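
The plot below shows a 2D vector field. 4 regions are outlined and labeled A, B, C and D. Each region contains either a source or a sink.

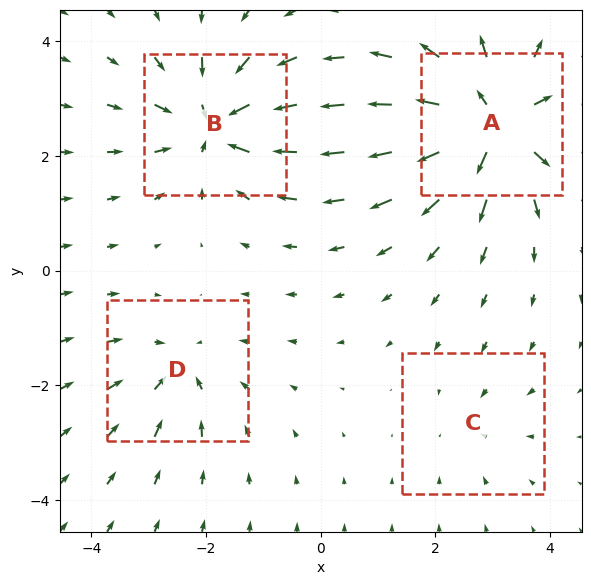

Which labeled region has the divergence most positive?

Divergence at each region's feature centre — A: about +7, B: about -6, C: about -2, D: about -4. Region A is most positive.

A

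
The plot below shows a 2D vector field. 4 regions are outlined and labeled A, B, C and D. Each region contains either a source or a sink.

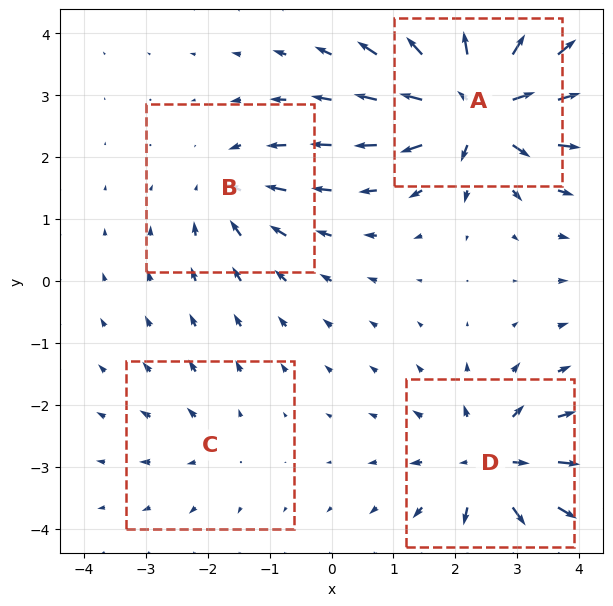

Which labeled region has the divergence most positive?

Divergence at each region's feature centre — A: about +9, B: about -4, C: about +3, D: about +6. Region A is most positive.

A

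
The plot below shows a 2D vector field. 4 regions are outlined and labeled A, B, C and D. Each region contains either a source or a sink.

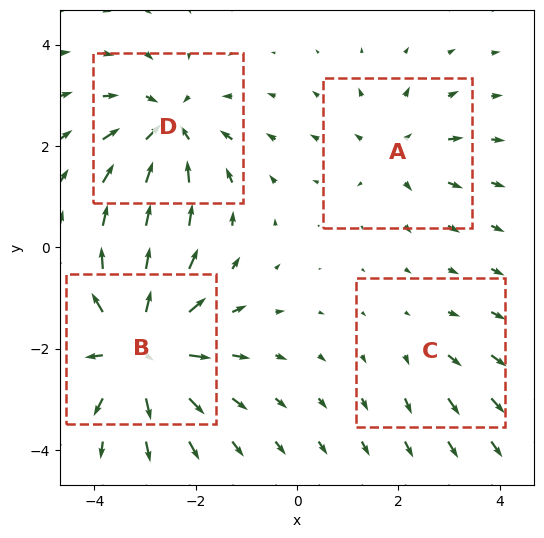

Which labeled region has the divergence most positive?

B

Divergence at each region's feature centre — A: about +4, B: about +8, C: about +2, D: about -6. Region B is most positive.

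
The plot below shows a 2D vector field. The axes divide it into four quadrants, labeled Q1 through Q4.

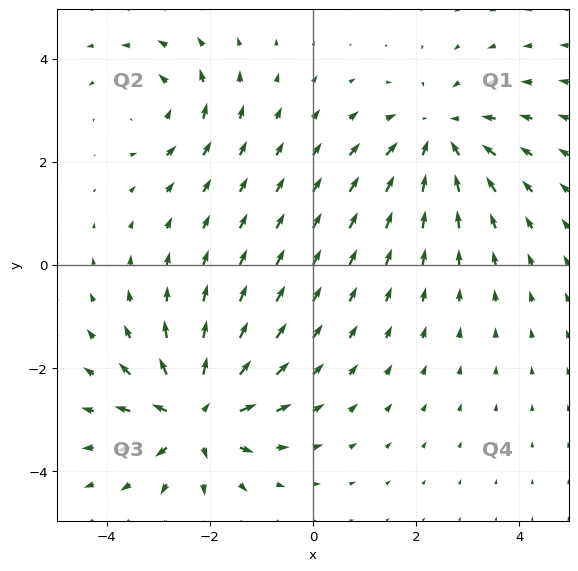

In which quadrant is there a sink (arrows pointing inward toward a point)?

Q1

The sink sits at approximately (2.5, 2.5), which lies in quadrant Q1. The divergence there is about -4, negative as expected for a sink.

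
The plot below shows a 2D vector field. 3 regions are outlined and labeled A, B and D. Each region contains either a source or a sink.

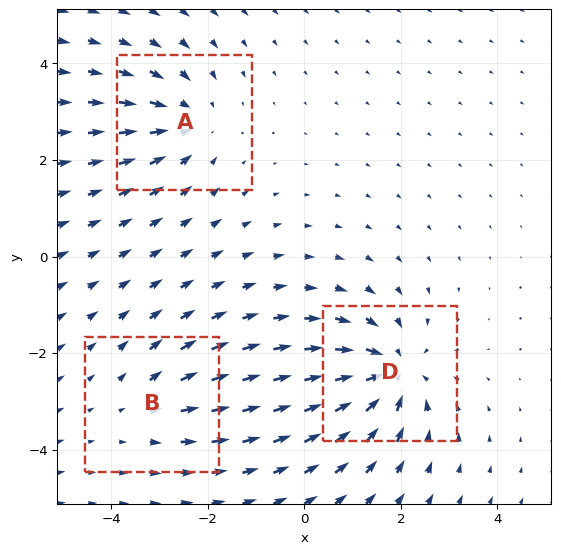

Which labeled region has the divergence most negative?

Divergence at each region's feature centre — A: about -3, B: about +2, D: about -4. Region D is most negative.

D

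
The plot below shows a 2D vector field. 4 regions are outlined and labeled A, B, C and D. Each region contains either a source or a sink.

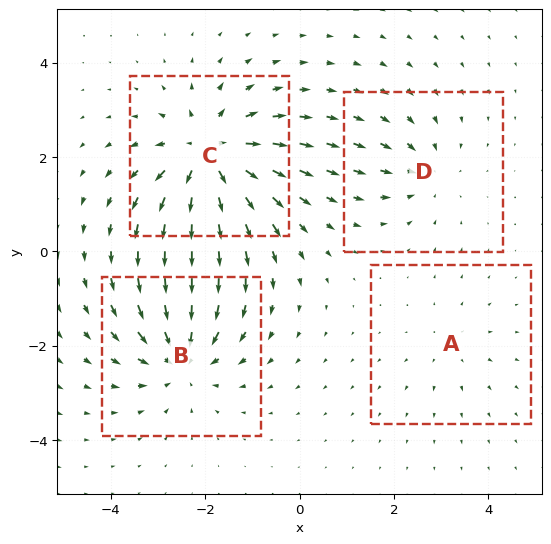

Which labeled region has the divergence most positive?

Divergence at each region's feature centre — A: about +2, B: about -5, C: about +7, D: about -3. Region C is most positive.

C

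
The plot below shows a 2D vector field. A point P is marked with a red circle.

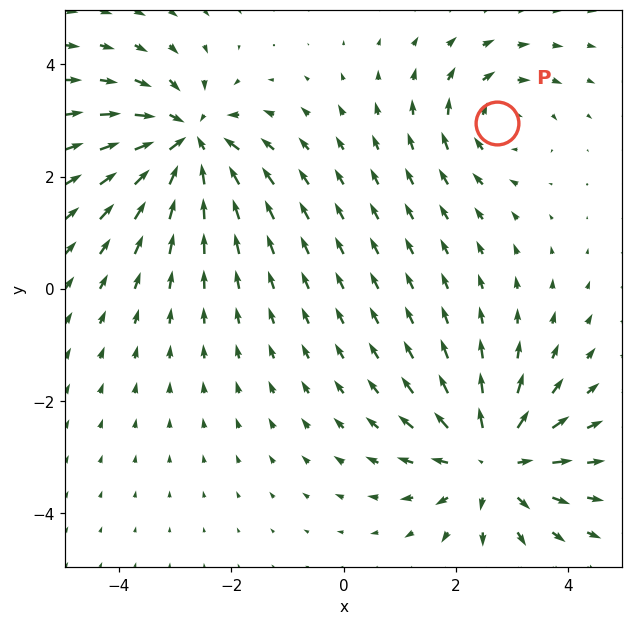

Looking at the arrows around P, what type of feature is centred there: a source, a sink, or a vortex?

vortex

At P (2.7, 3.0) the arrows circulate clockwise. Divergence ≈0, curl about -4 — near-zero divergence with nonzero curl is a vortex.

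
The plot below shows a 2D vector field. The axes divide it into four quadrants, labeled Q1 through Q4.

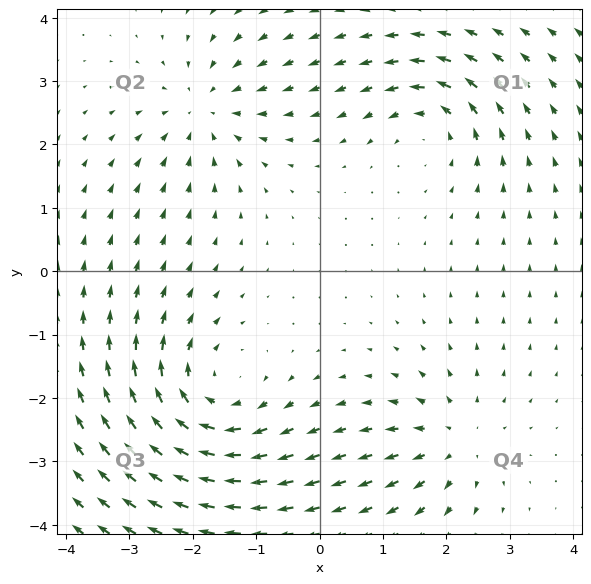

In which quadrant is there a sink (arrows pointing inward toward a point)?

Q2

The sink sits at approximately (-1.8, 2.5), which lies in quadrant Q2. The divergence there is about -3, negative as expected for a sink.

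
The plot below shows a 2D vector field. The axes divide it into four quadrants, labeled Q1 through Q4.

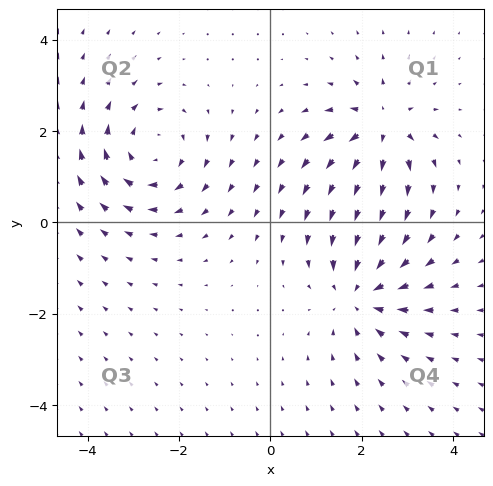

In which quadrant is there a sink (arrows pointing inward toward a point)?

The sink sits at approximately (2.0, -1.6), which lies in quadrant Q4. The divergence there is about -5, negative as expected for a sink.

Q4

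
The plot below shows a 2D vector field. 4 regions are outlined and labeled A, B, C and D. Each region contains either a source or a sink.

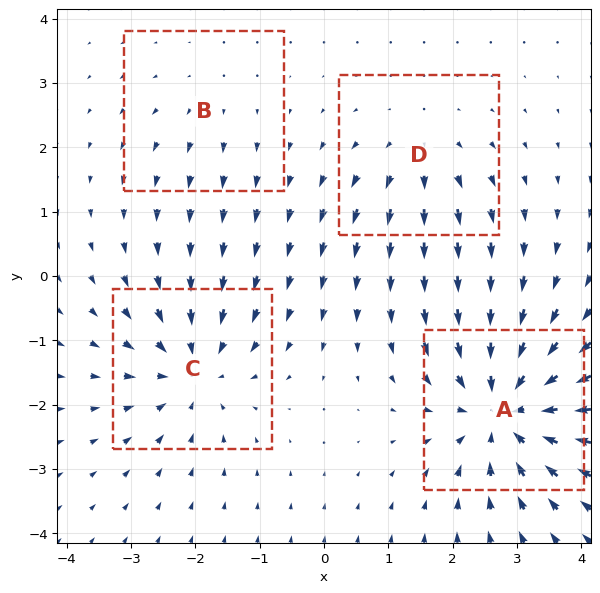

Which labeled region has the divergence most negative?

Divergence at each region's feature centre — A: about -7, B: about +2, C: about -5, D: about +3. Region A is most negative.

A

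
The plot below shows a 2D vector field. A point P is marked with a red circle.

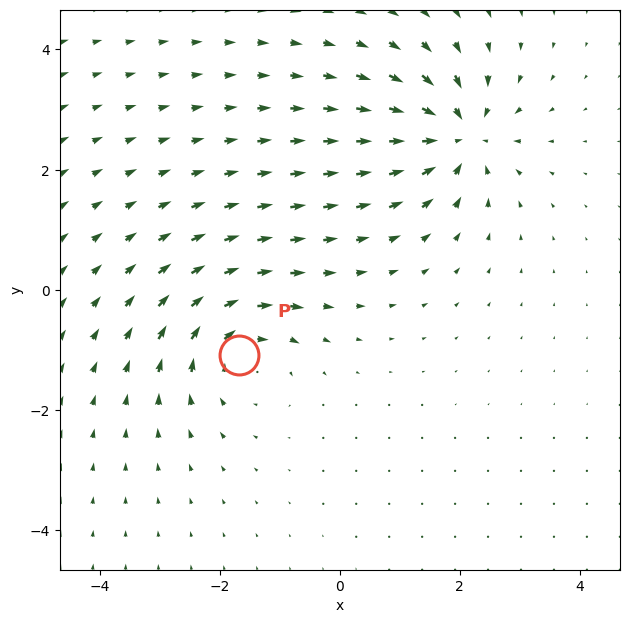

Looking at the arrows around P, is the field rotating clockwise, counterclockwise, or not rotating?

Near P at (-1.7, -1.1) the arrows circulate clockwise. The curl (z-component) there is about -4; negative curl means clockwise rotation.

clockwise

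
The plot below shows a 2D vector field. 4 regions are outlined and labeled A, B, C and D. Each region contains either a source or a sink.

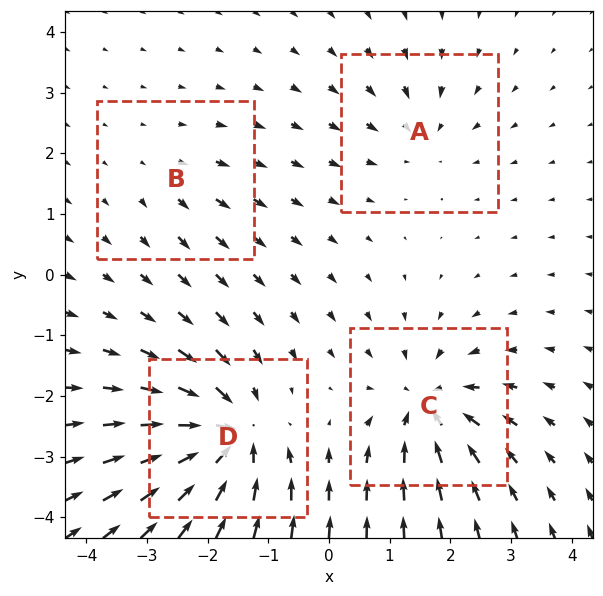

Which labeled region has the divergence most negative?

Divergence at each region's feature centre — A: about -4, B: about +2, C: about -6, D: about -8. Region D is most negative.

D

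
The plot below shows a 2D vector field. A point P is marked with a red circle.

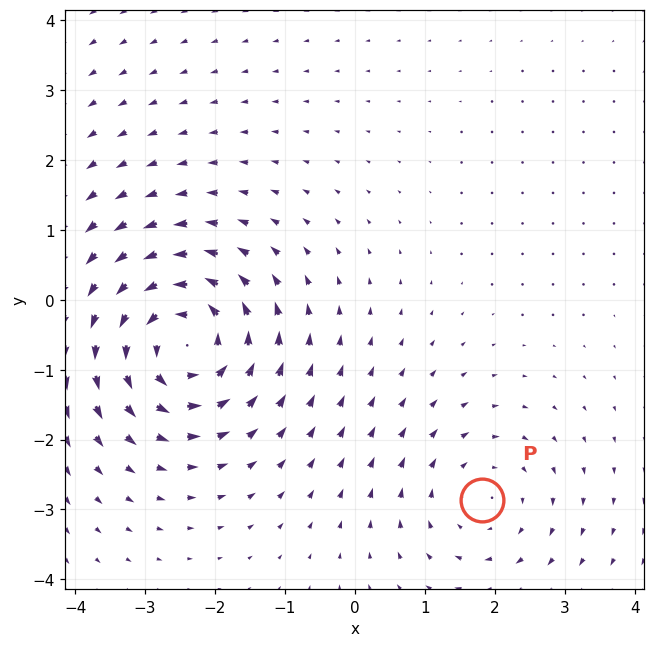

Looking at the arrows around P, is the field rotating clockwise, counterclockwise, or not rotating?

clockwise

Near P at (1.8, -2.9) the arrows circulate clockwise. The curl (z-component) there is about -2; negative curl means clockwise rotation.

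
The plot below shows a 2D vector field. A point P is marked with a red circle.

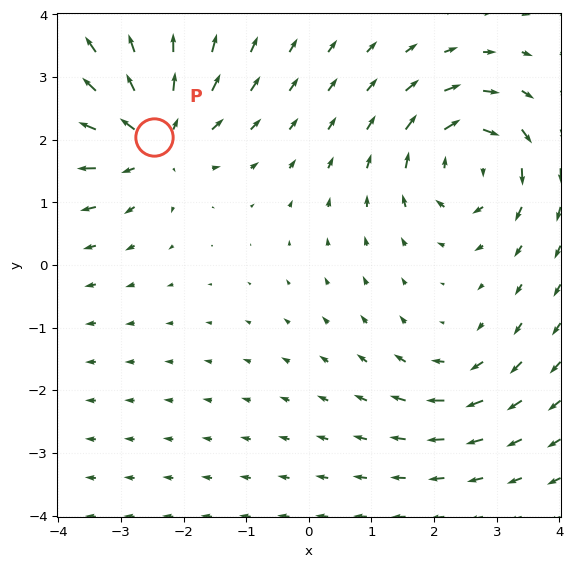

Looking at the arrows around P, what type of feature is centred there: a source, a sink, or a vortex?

source

At P (-2.5, 2.1) the arrows spread outward. Divergence about +6, curl ≈0 — positive divergence with near-zero curl is a source.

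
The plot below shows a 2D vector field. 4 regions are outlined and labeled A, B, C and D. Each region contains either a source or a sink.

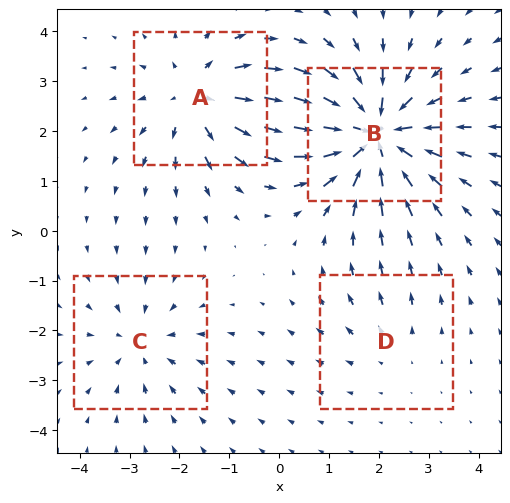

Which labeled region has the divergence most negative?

Divergence at each region's feature centre — A: about +5, B: about -7, C: about -3, D: about +2. Region B is most negative.

B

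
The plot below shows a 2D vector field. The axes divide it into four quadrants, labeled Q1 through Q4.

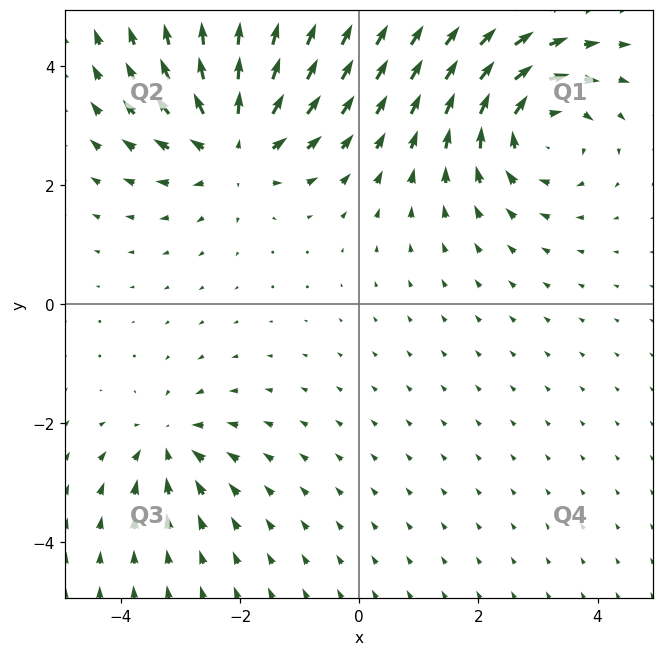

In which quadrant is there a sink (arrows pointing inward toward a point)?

The sink sits at approximately (-3.2, -2.4), which lies in quadrant Q3. The divergence there is about -4, negative as expected for a sink.

Q3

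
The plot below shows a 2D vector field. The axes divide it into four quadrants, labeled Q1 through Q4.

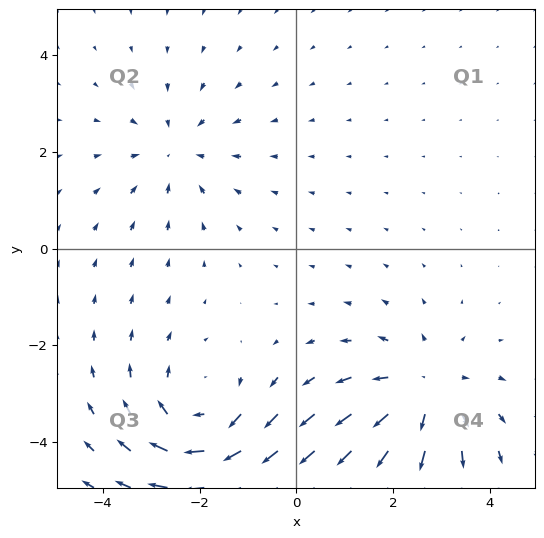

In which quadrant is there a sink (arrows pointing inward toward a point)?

Q2

The sink sits at approximately (-2.5, 2.0), which lies in quadrant Q2. The divergence there is about -3, negative as expected for a sink.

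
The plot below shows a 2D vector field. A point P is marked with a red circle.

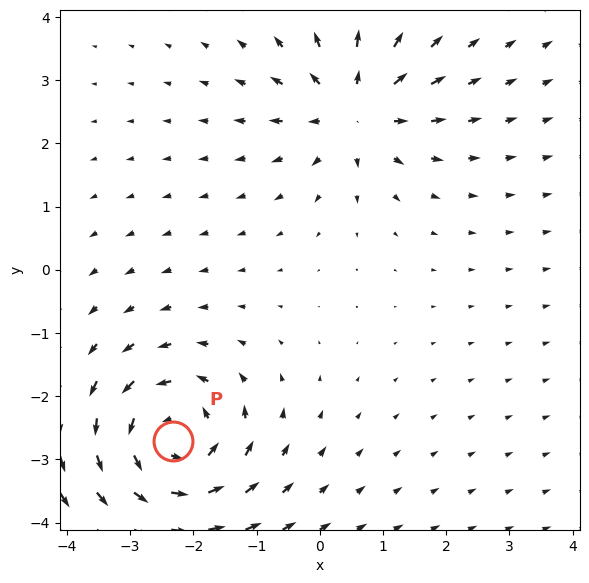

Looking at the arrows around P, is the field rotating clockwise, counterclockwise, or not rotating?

counterclockwise

Near P at (-2.3, -2.7) the arrows circulate counterclockwise. The curl (z-component) there is about +5; positive curl means counterclockwise rotation.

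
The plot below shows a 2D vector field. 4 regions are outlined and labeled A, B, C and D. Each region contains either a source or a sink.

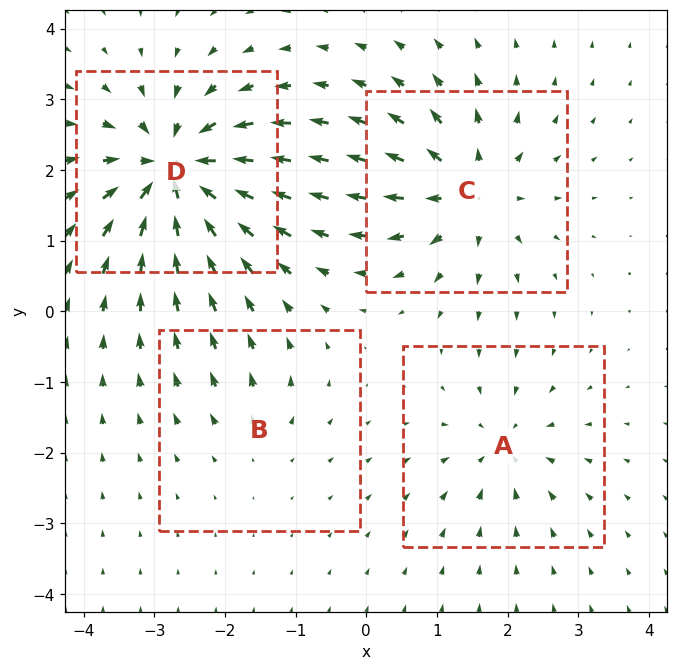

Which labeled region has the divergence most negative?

Divergence at each region's feature centre — A: about -4, B: about +2, C: about +6, D: about -9. Region D is most negative.

D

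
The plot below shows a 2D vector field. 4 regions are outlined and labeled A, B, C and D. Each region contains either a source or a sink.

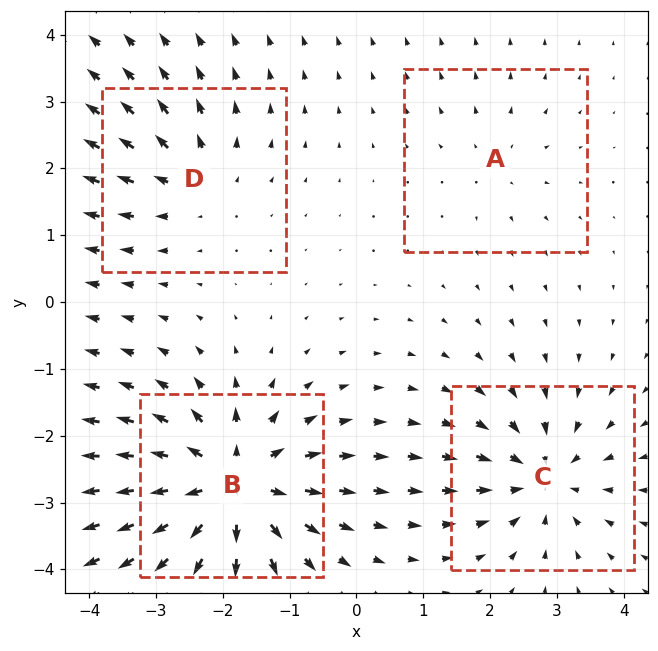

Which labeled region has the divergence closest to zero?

A

Divergence at each region's feature centre — A: about +2, B: about +8, C: about -5, D: about +4. Region A is closest to zero.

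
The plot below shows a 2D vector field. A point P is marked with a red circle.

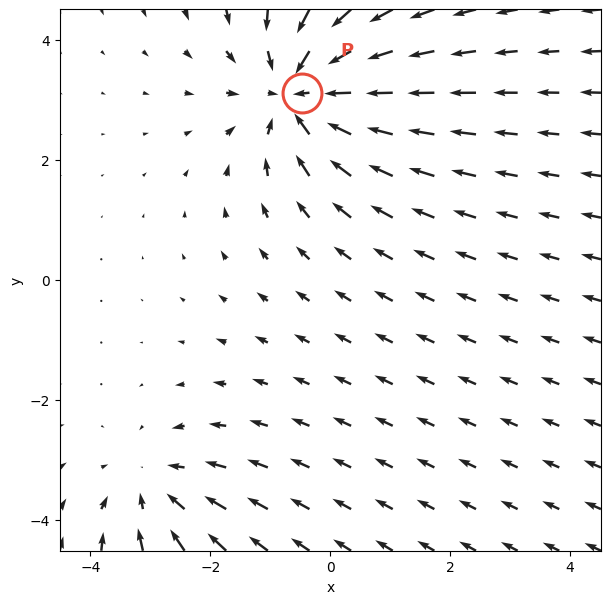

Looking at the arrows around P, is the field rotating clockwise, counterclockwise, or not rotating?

Near P at (-0.5, 3.1) the arrows show no circulation. The curl there is ≈0.

not rotating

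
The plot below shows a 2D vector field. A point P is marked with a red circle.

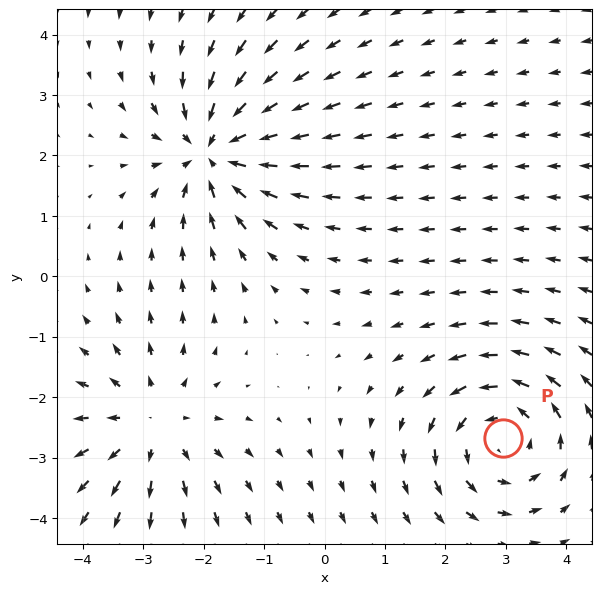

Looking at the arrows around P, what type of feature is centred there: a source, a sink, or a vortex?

vortex

At P (3.0, -2.7) the arrows circulate counterclockwise. Divergence ≈0, curl about +4 — near-zero divergence with nonzero curl is a vortex.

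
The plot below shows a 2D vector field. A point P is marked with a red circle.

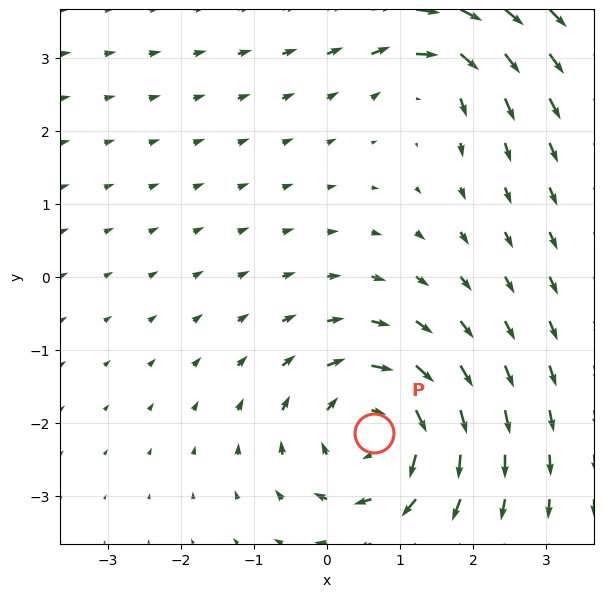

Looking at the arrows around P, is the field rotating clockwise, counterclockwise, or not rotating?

Near P at (0.6, -2.1) the arrows circulate clockwise. The curl (z-component) there is about -5; negative curl means clockwise rotation.

clockwise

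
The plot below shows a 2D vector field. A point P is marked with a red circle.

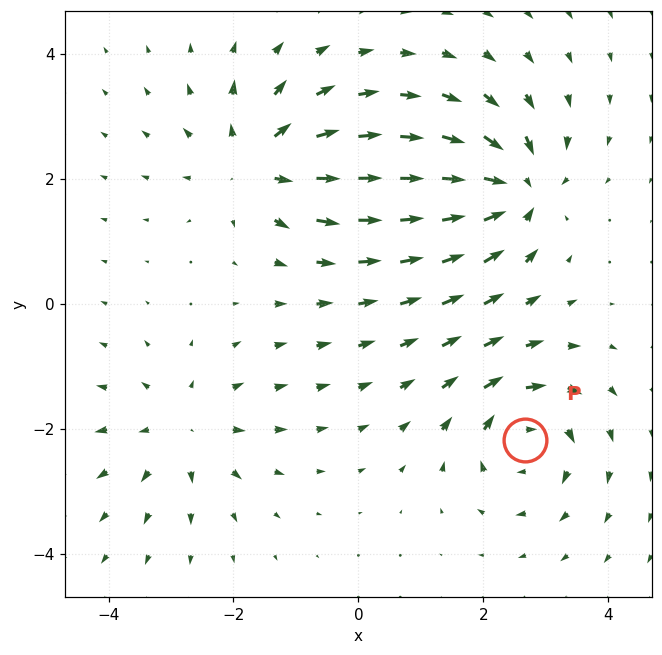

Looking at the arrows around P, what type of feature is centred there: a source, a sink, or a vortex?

At P (2.7, -2.2) the arrows circulate clockwise. Divergence ≈0, curl about -6 — near-zero divergence with nonzero curl is a vortex.

vortex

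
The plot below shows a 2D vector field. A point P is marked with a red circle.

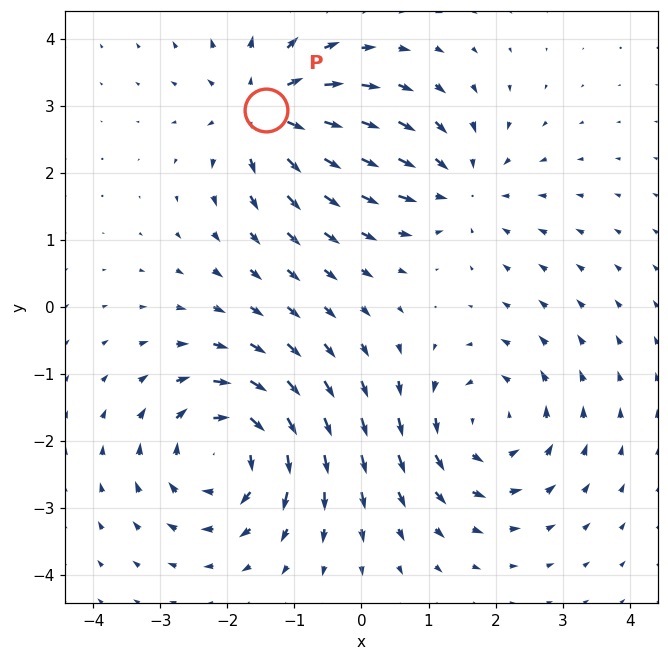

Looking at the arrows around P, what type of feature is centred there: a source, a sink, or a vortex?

source

At P (-1.4, 2.9) the arrows spread outward. Divergence about +5, curl ≈0 — positive divergence with near-zero curl is a source.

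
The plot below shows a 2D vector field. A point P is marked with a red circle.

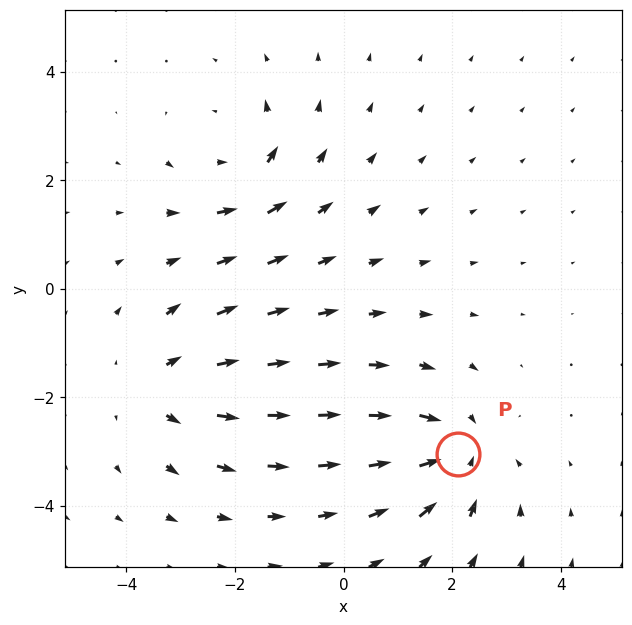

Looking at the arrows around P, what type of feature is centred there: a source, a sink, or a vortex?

At P (2.1, -3.0) the arrows converge inward. Divergence about -5, curl ≈0 — negative divergence with near-zero curl is a sink.

sink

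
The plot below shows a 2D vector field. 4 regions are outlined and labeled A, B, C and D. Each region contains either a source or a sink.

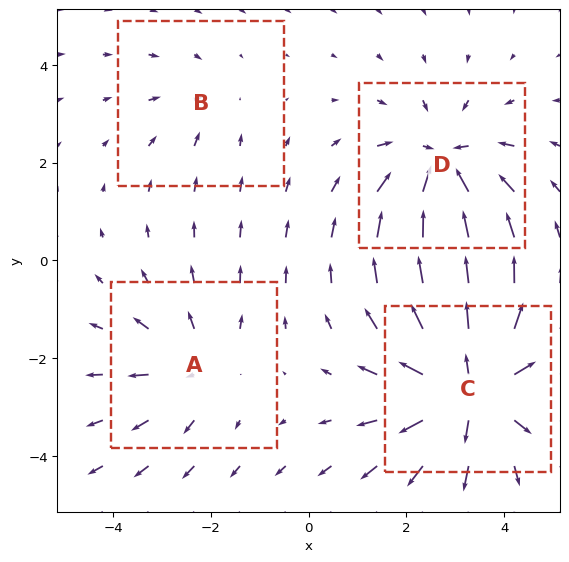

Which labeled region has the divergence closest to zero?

B

Divergence at each region's feature centre — A: about +3, B: about -2, C: about +6, D: about -5. Region B is closest to zero.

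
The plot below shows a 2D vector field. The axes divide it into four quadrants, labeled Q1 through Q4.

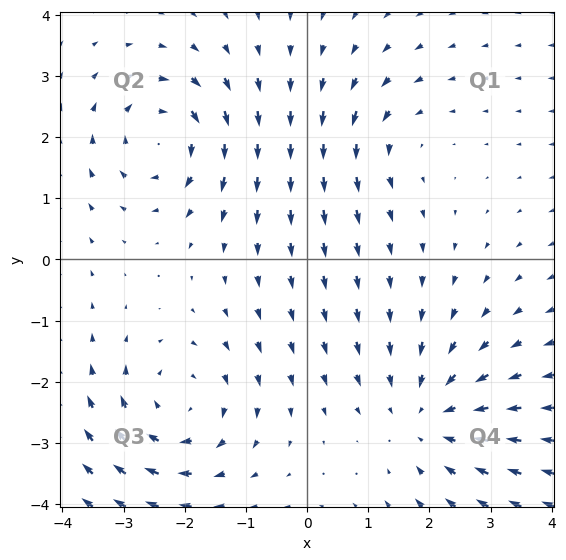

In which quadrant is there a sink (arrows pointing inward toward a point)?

The sink sits at approximately (2.0, -2.6), which lies in quadrant Q4. The divergence there is about -4, negative as expected for a sink.

Q4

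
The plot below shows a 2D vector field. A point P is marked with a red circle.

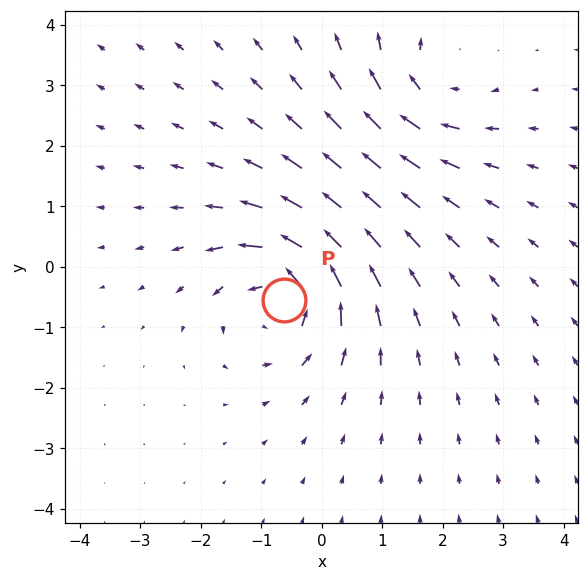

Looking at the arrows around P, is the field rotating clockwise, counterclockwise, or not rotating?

counterclockwise

Near P at (-0.6, -0.6) the arrows circulate counterclockwise. The curl (z-component) there is about +5; positive curl means counterclockwise rotation.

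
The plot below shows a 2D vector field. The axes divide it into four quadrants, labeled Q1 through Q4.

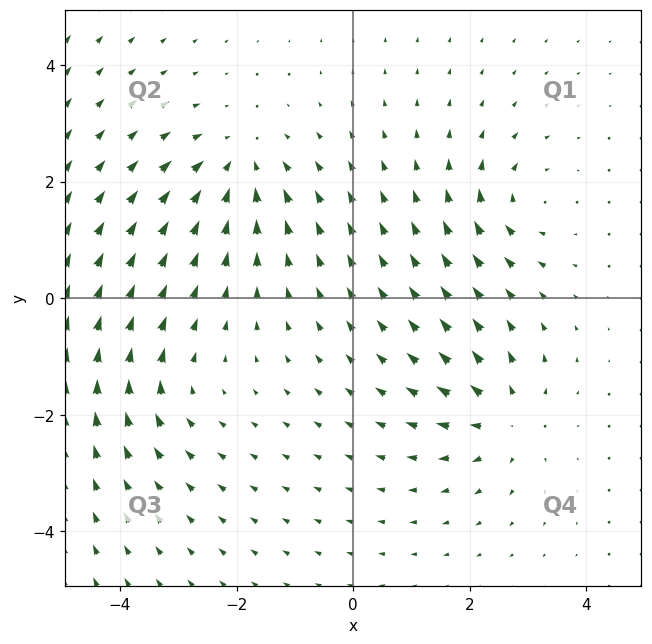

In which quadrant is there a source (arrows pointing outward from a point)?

Q4

The source sits at approximately (2.6, -2.1), which lies in quadrant Q4. The divergence there is about +6, positive as expected for a source.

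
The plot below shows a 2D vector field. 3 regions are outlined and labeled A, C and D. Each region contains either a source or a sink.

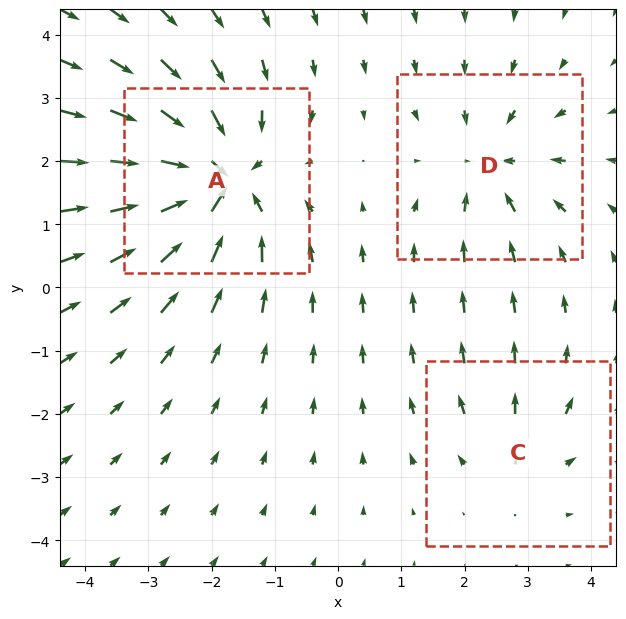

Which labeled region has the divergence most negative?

Divergence at each region's feature centre — A: about -6, C: about +2, D: about -3. Region A is most negative.

A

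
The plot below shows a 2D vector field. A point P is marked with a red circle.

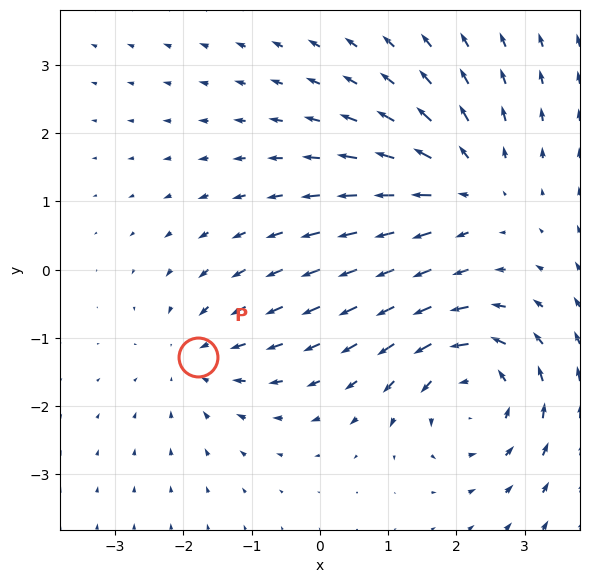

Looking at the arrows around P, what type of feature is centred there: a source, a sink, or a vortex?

At P (-1.8, -1.3) the arrows converge inward. Divergence about -3, curl ≈0 — negative divergence with near-zero curl is a sink.

sink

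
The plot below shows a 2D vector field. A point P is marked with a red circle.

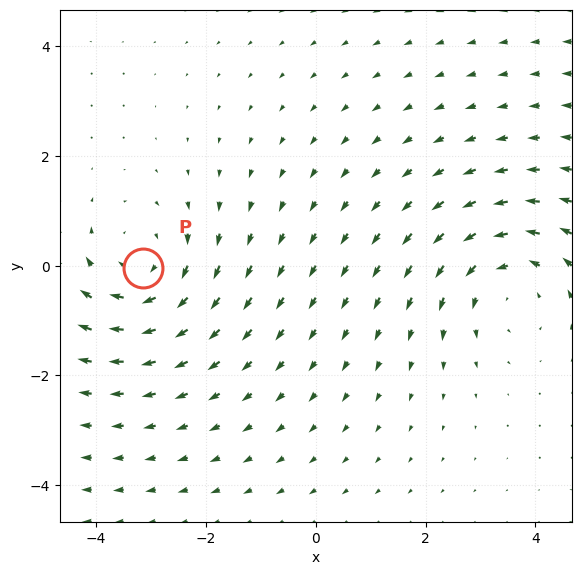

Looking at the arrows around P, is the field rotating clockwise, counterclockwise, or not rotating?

Near P at (-3.2, -0.0) the arrows circulate clockwise. The curl (z-component) there is about -4; negative curl means clockwise rotation.

clockwise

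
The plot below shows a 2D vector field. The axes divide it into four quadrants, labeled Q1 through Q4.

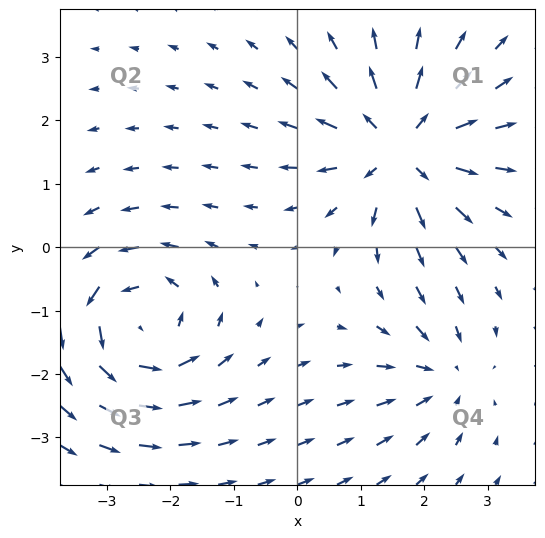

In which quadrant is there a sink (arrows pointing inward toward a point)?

Q4

The sink sits at approximately (2.3, -2.0), which lies in quadrant Q4. The divergence there is about -3, negative as expected for a sink.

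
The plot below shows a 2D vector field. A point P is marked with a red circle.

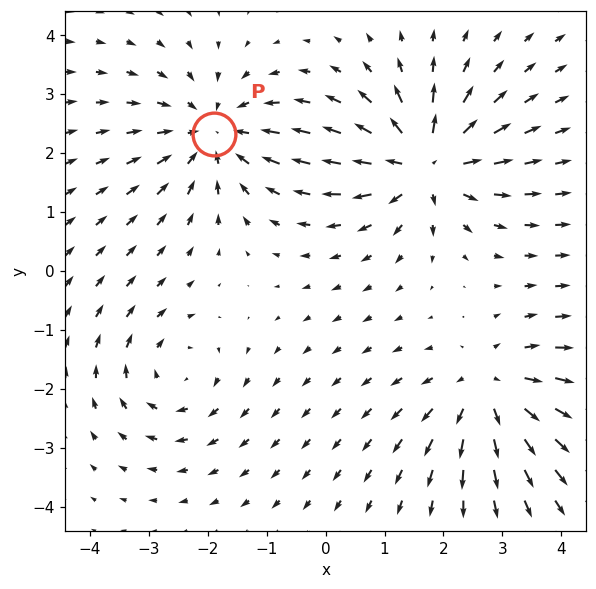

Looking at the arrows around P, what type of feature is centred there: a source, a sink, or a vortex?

At P (-1.9, 2.3) the arrows converge inward. Divergence about -4, curl ≈0 — negative divergence with near-zero curl is a sink.

sink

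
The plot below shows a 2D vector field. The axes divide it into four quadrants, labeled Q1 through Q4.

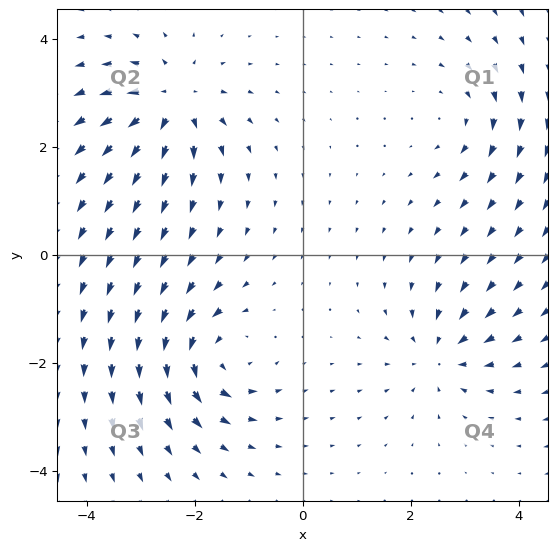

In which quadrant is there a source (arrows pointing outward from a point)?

The source sits at approximately (-2.4, 2.8), which lies in quadrant Q2. The divergence there is about +5, positive as expected for a source.

Q2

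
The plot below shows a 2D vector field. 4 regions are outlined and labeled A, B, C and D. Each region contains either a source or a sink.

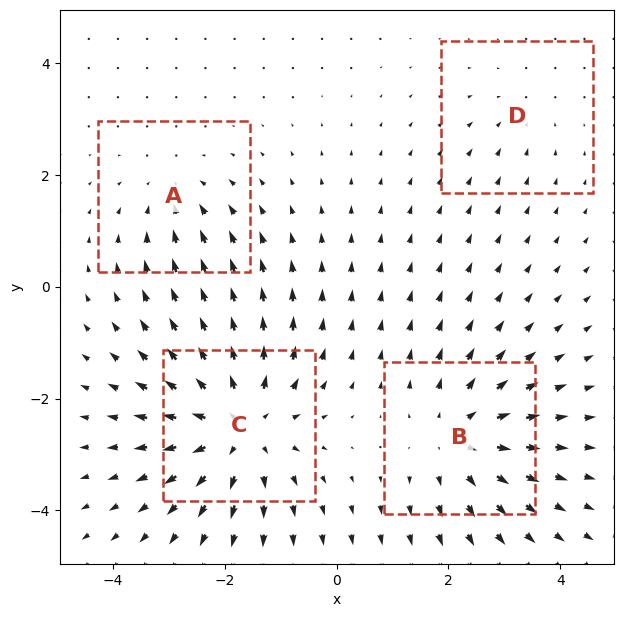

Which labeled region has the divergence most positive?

C

Divergence at each region's feature centre — A: about -3, B: about +4, C: about +6, D: about -2. Region C is most positive.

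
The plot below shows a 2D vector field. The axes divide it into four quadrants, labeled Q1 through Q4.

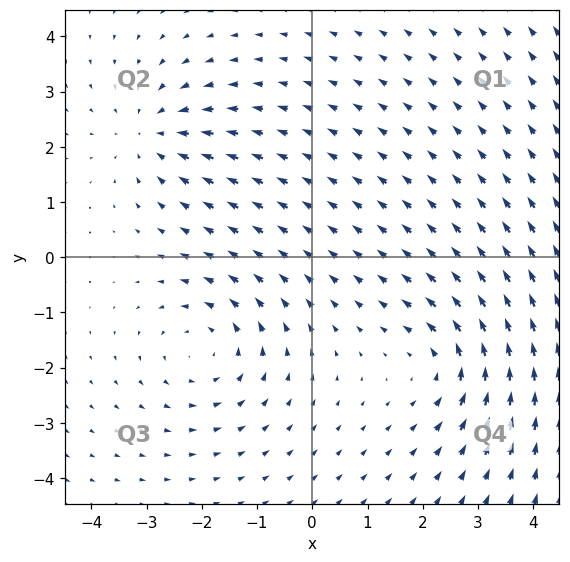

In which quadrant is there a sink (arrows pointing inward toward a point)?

Q2

The sink sits at approximately (-2.9, 2.3), which lies in quadrant Q2. The divergence there is about -3, negative as expected for a sink.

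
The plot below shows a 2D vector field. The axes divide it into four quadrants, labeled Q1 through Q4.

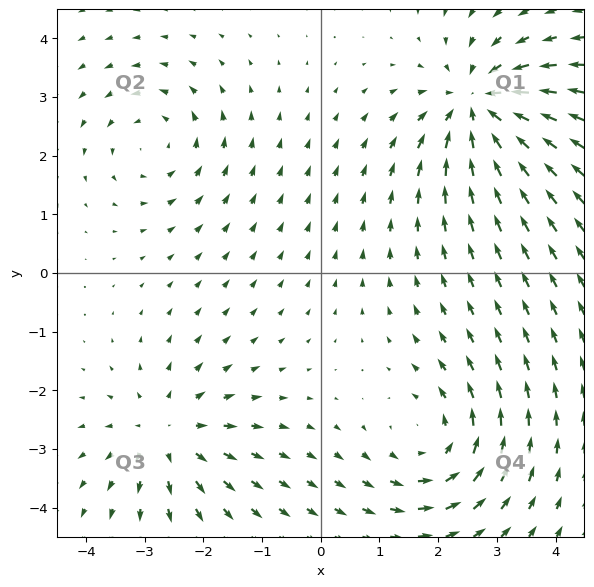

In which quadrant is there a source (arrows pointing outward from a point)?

Q3

The source sits at approximately (-2.6, -2.8), which lies in quadrant Q3. The divergence there is about +4, positive as expected for a source.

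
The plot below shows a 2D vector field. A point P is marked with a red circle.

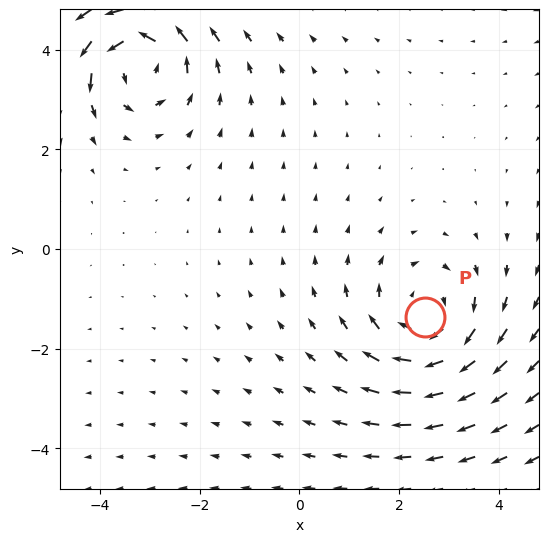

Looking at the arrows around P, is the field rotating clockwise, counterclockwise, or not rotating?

Near P at (2.5, -1.4) the arrows circulate clockwise. The curl (z-component) there is about -3; negative curl means clockwise rotation.

clockwise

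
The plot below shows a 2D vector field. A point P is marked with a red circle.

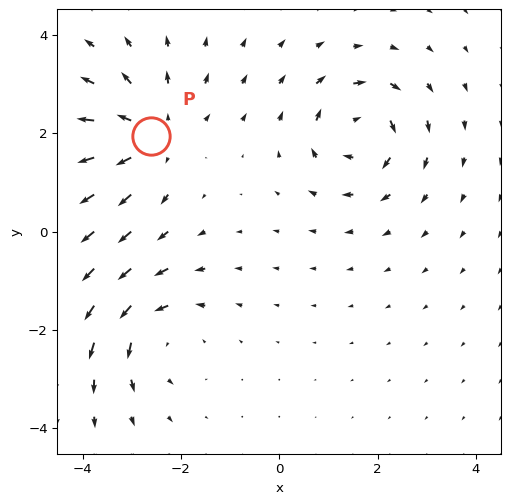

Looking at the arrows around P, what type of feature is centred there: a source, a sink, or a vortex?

source

At P (-2.6, 2.0) the arrows spread outward. Divergence about +4, curl ≈0 — positive divergence with near-zero curl is a source.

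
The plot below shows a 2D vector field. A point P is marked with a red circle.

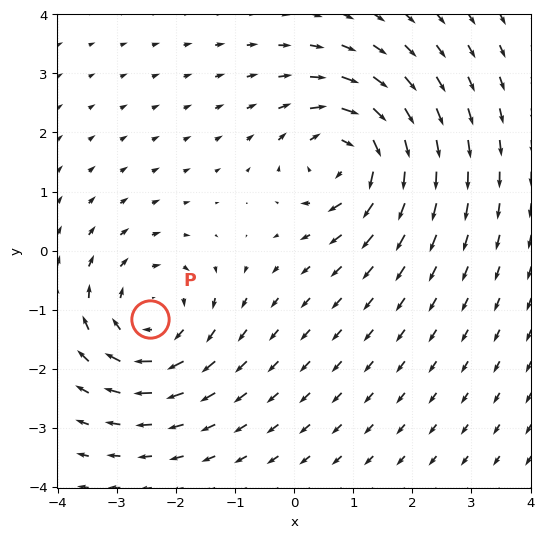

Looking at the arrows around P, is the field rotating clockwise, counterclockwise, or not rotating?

clockwise

Near P at (-2.4, -1.1) the arrows circulate clockwise. The curl (z-component) there is about -4; negative curl means clockwise rotation.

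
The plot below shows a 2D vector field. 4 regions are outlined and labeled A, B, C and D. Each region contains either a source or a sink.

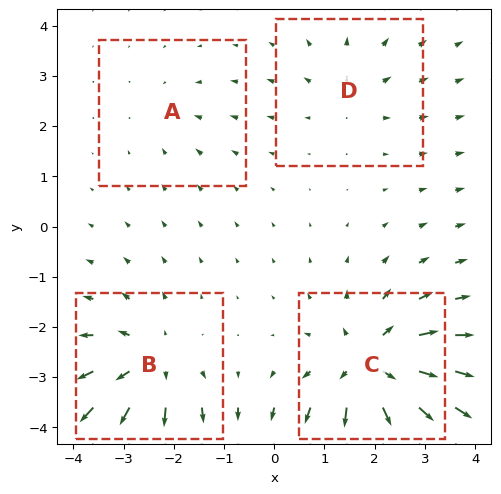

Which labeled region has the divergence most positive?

C

Divergence at each region's feature centre — A: about -2, B: about +5, C: about +7, D: about +3. Region C is most positive.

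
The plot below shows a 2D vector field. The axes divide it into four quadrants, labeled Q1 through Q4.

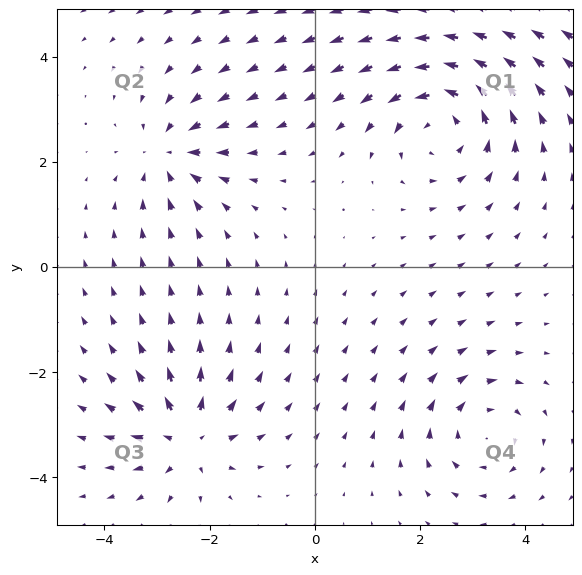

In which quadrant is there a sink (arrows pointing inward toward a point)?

The sink sits at approximately (-2.8, 2.1), which lies in quadrant Q2. The divergence there is about -4, negative as expected for a sink.

Q2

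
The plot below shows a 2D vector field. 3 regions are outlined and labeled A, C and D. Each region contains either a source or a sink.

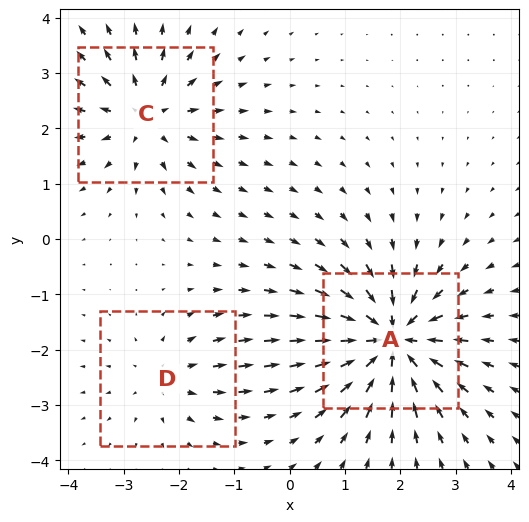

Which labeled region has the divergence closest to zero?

Divergence at each region's feature centre — A: about -6, C: about +4, D: about +2. Region D is closest to zero.

D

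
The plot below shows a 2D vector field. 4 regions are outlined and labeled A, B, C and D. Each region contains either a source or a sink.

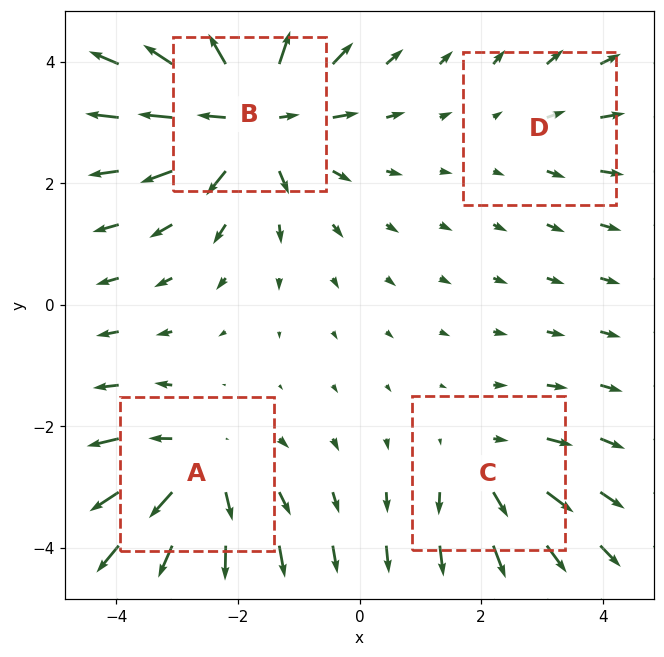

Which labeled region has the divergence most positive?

B

Divergence at each region's feature centre — A: about +4, B: about +6, C: about +3, D: about +2. Region B is most positive.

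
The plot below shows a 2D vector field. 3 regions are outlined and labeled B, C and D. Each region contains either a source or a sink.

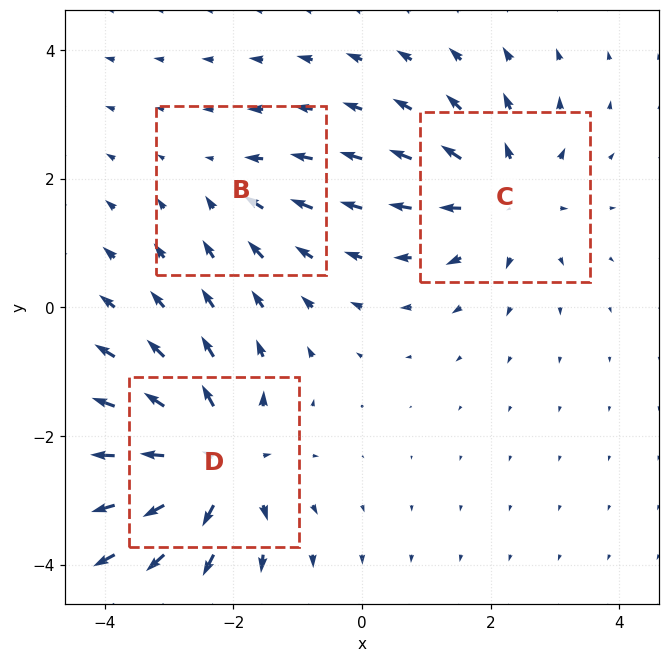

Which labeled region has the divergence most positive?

Divergence at each region's feature centre — B: about -2, C: about +3, D: about +5. Region D is most positive.

D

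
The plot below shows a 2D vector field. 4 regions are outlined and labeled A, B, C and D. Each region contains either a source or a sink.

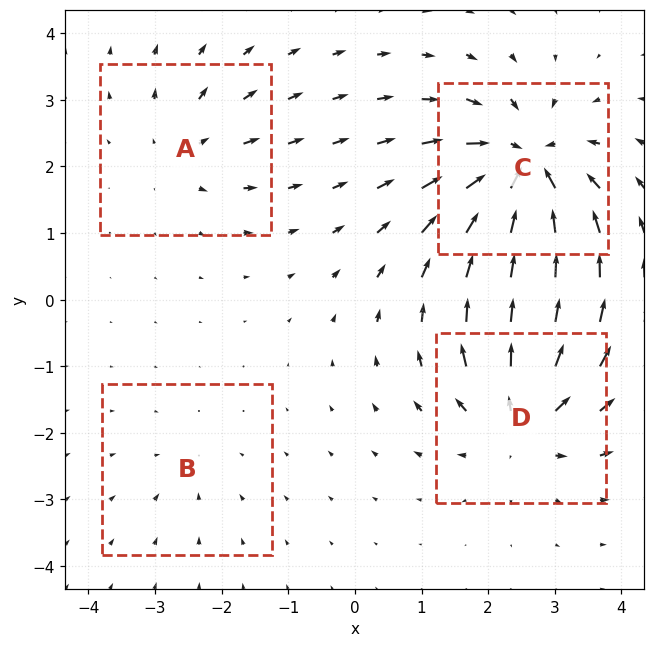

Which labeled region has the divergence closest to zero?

Divergence at each region's feature centre — A: about +4, B: about -2, C: about -8, D: about +6. Region B is closest to zero.

B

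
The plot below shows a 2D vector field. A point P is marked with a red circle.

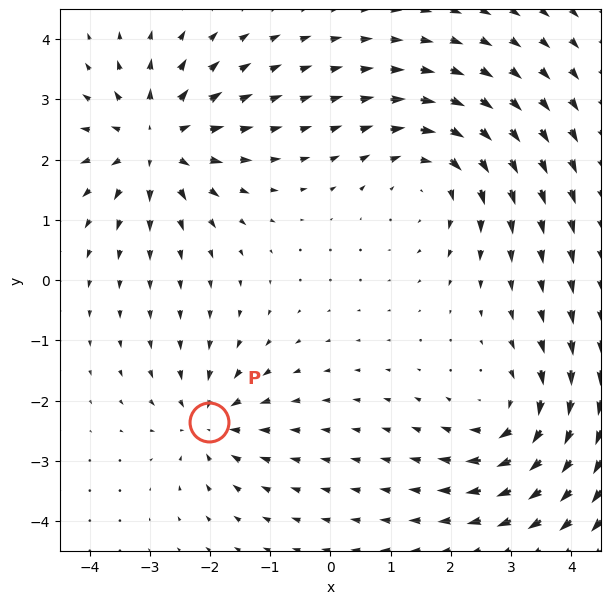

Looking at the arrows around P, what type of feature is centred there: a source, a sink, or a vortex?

sink

At P (-2.0, -2.4) the arrows converge inward. Divergence about -4, curl ≈0 — negative divergence with near-zero curl is a sink.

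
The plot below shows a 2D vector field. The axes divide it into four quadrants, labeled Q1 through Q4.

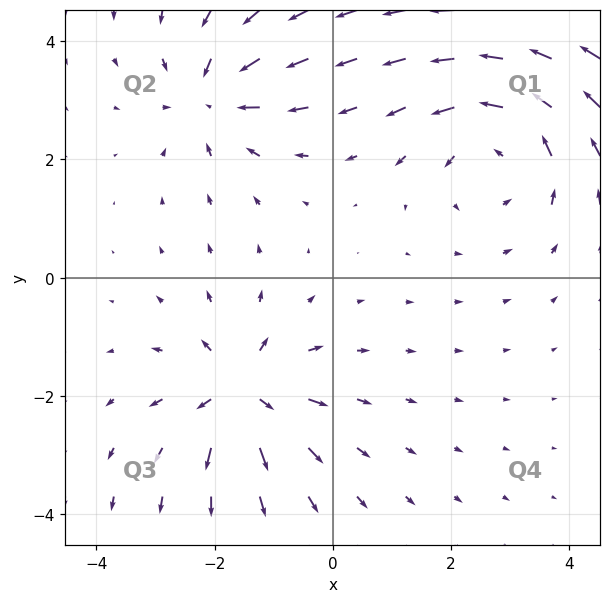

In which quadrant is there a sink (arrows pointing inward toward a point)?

Q2

The sink sits at approximately (-2.0, 3.1), which lies in quadrant Q2. The divergence there is about -3, negative as expected for a sink.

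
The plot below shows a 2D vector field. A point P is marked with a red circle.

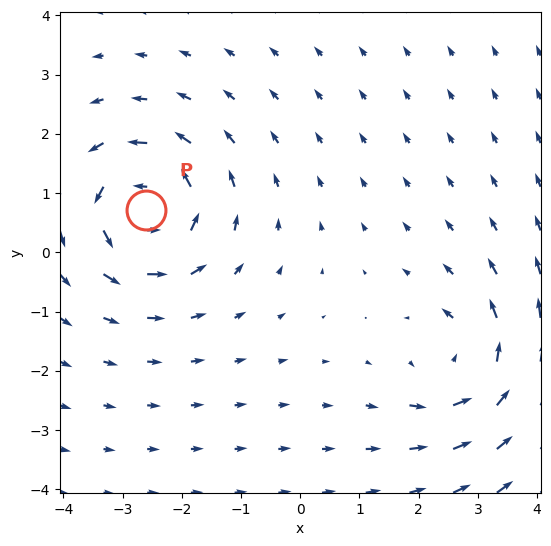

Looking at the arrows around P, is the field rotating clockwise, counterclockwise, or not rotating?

Near P at (-2.6, 0.7) the arrows circulate counterclockwise. The curl (z-component) there is about +5; positive curl means counterclockwise rotation.

counterclockwise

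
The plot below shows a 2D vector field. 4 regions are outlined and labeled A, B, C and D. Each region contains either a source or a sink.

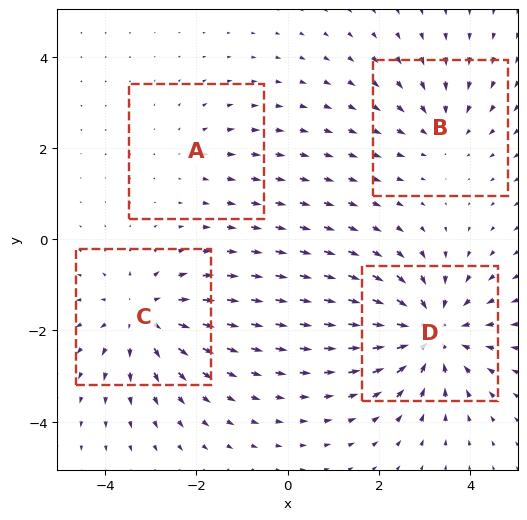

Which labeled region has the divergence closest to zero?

Divergence at each region's feature centre — A: about +2, B: about -3, C: about +4, D: about -6. Region A is closest to zero.

A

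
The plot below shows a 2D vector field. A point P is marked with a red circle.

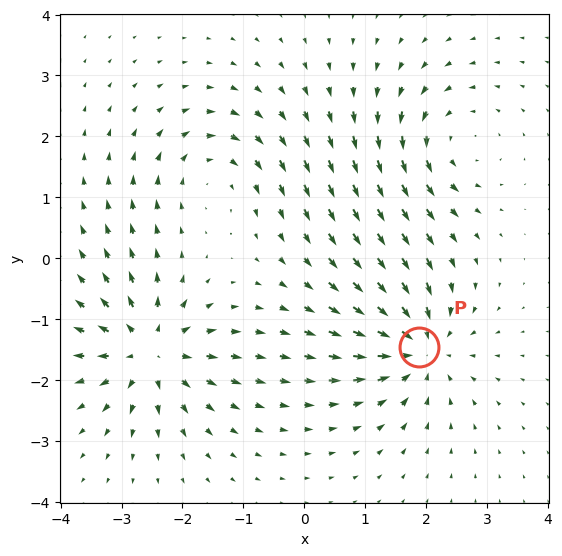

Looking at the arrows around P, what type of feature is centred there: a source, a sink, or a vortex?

sink

At P (1.9, -1.5) the arrows converge inward. Divergence about -7, curl ≈0 — negative divergence with near-zero curl is a sink.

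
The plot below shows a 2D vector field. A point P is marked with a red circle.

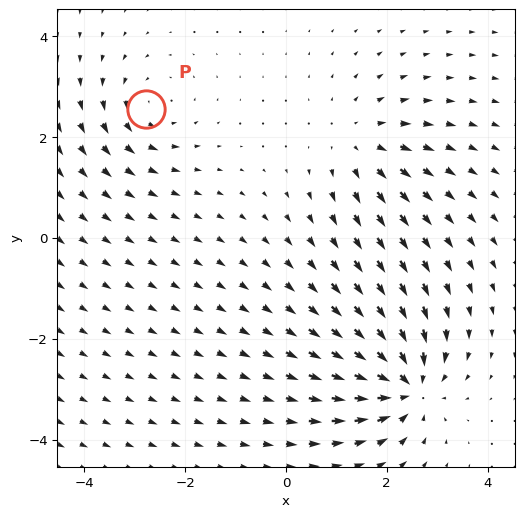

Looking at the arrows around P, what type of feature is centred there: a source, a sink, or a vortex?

At P (-2.8, 2.5) the arrows circulate counterclockwise. Divergence ≈0, curl about +3 — near-zero divergence with nonzero curl is a vortex.

vortex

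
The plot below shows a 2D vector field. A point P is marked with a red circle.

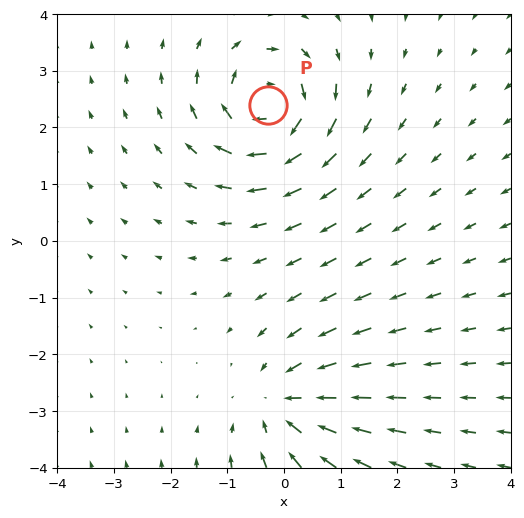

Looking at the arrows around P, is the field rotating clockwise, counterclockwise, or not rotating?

Near P at (-0.3, 2.4) the arrows circulate clockwise. The curl (z-component) there is about -7; negative curl means clockwise rotation.

clockwise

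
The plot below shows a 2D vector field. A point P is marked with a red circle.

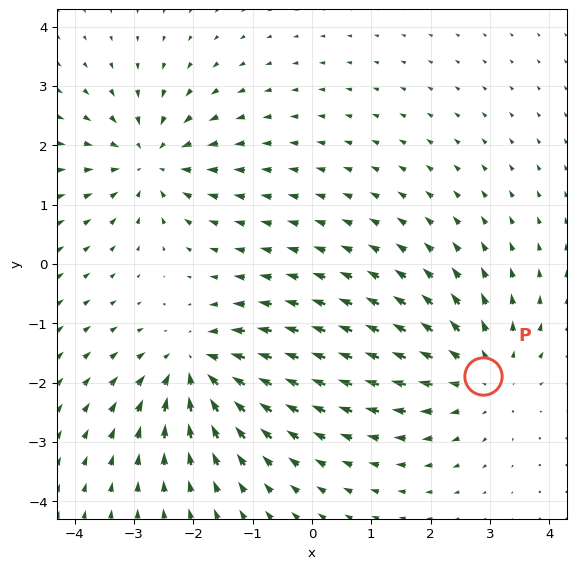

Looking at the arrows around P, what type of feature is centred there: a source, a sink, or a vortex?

At P (2.9, -1.9) the arrows spread outward. Divergence about +3, curl ≈0 — positive divergence with near-zero curl is a source.

source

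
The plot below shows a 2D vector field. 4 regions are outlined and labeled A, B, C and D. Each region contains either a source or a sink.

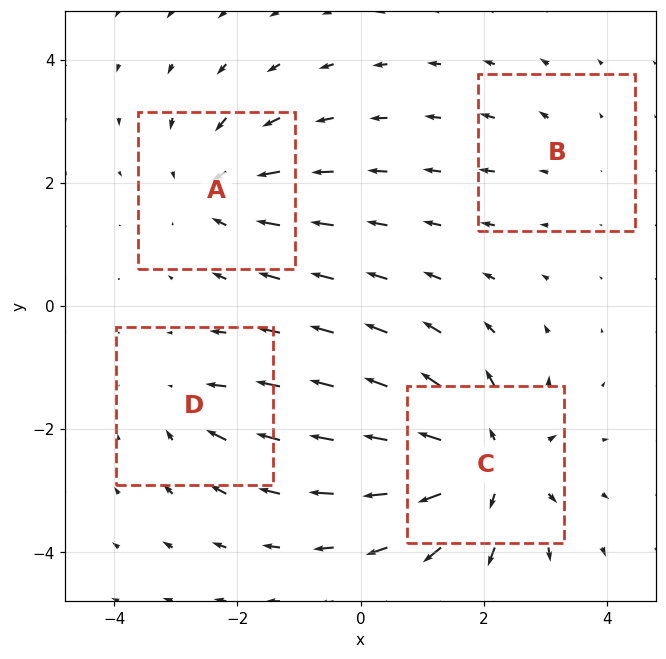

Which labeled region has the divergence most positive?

C

Divergence at each region's feature centre — A: about -4, B: about +2, C: about +7, D: about -3. Region C is most positive.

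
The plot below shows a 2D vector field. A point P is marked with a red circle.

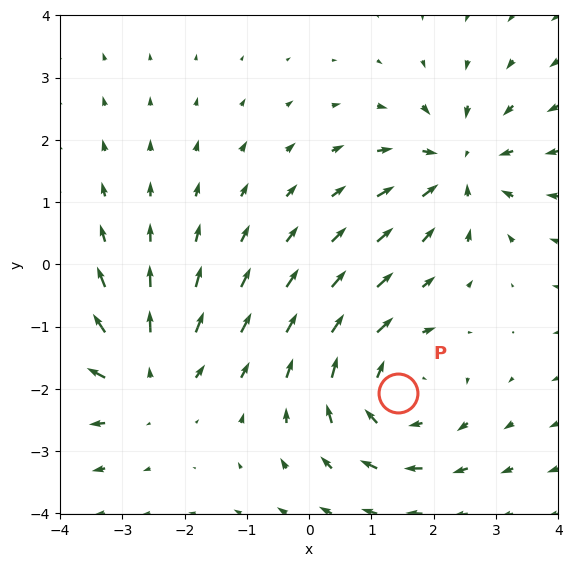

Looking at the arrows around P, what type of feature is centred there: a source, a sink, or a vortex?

vortex

At P (1.4, -2.1) the arrows circulate clockwise. Divergence ≈0, curl about -4 — near-zero divergence with nonzero curl is a vortex.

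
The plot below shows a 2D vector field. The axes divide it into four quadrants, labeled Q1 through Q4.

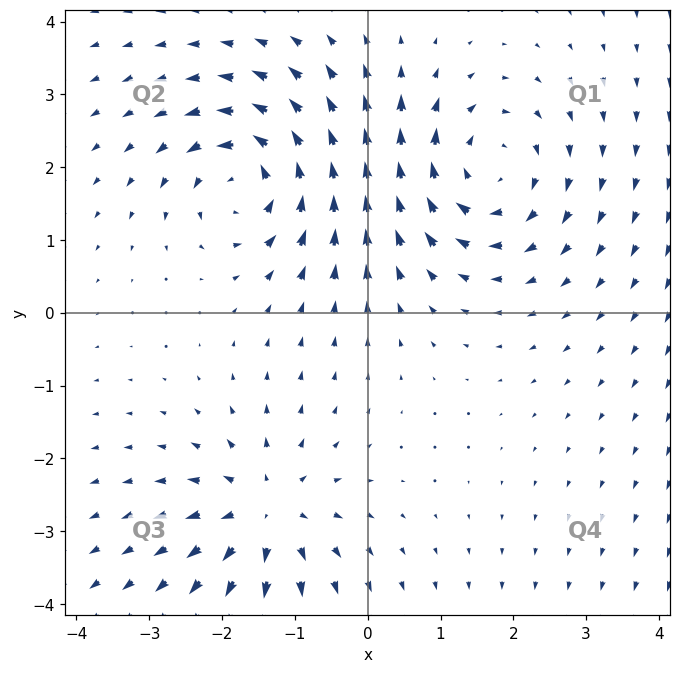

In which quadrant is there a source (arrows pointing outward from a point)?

Q3

The source sits at approximately (-1.4, -2.7), which lies in quadrant Q3. The divergence there is about +4, positive as expected for a source.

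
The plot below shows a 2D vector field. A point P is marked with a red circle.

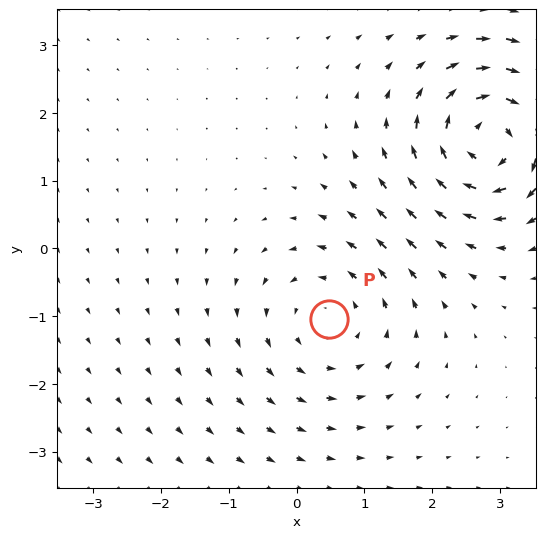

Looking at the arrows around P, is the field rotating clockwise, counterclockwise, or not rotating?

Near P at (0.5, -1.0) the arrows circulate counterclockwise. The curl (z-component) there is about +2; positive curl means counterclockwise rotation.

counterclockwise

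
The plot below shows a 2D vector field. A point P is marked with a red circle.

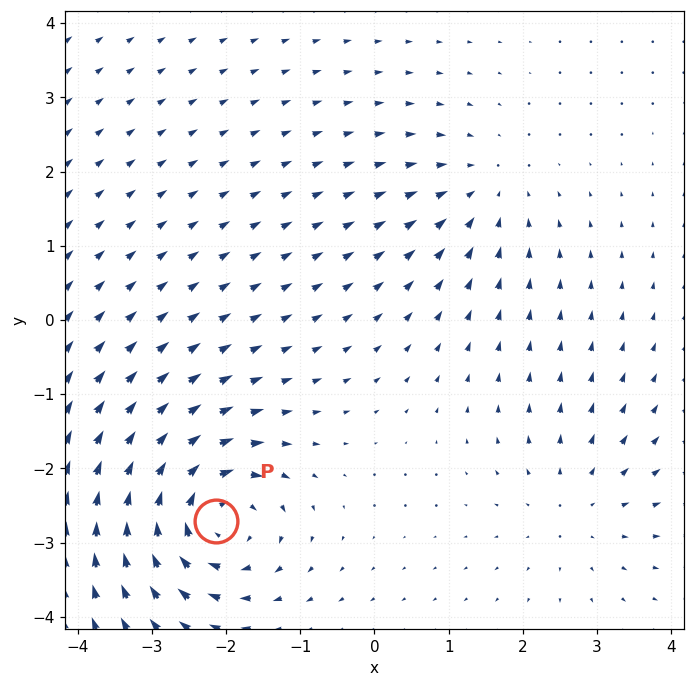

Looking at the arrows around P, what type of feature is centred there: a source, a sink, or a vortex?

vortex

At P (-2.1, -2.7) the arrows circulate clockwise. Divergence ≈0, curl about -6 — near-zero divergence with nonzero curl is a vortex.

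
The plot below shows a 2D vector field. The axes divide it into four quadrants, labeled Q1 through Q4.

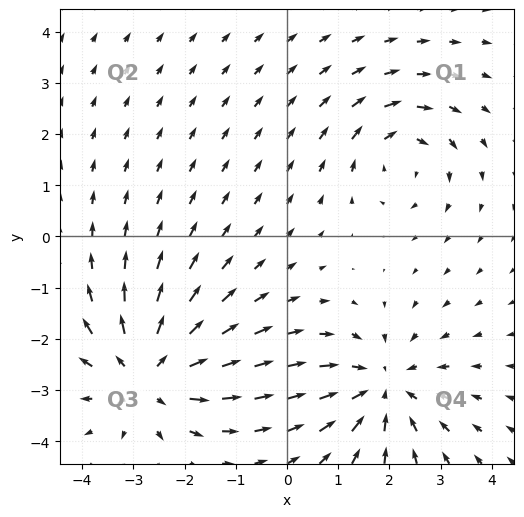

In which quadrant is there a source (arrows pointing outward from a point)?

The source sits at approximately (-2.7, -2.7), which lies in quadrant Q3. The divergence there is about +5, positive as expected for a source.

Q3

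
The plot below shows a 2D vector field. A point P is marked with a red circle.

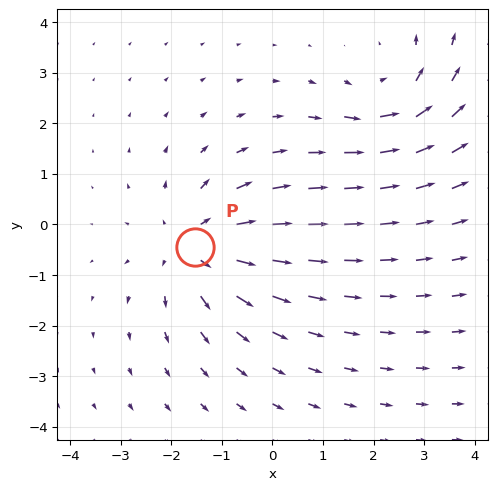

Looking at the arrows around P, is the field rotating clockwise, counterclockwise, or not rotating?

Near P at (-1.5, -0.4) the arrows show no circulation. The curl there is ≈0.

not rotating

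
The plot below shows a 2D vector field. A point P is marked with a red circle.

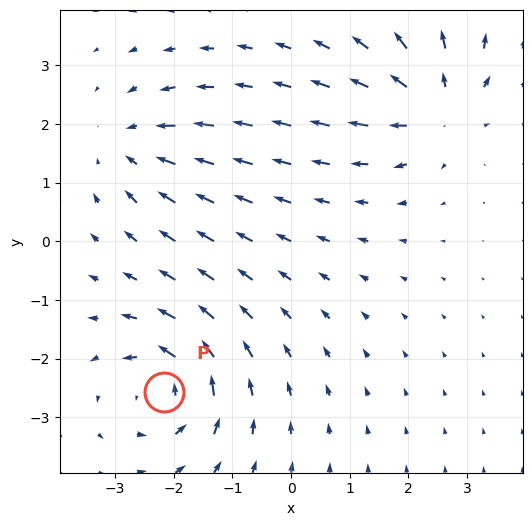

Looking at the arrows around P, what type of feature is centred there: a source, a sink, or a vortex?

At P (-2.2, -2.6) the arrows circulate counterclockwise. Divergence ≈0, curl about +6 — near-zero divergence with nonzero curl is a vortex.

vortex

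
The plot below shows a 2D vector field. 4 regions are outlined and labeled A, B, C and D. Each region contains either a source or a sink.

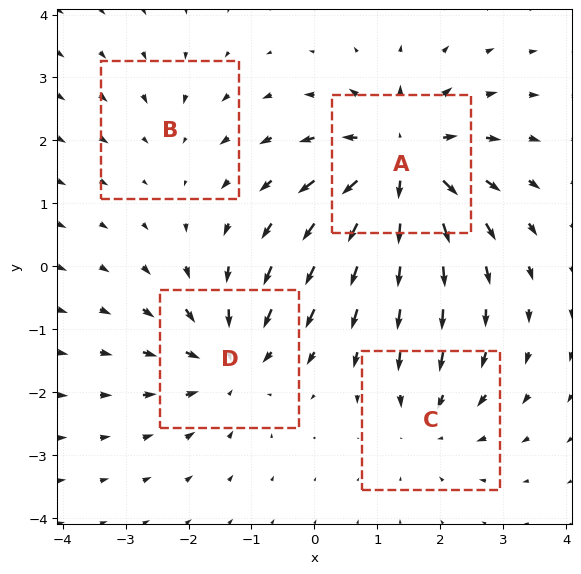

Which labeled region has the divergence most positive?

Divergence at each region's feature centre — A: about +8, B: about -2, C: about -4, D: about -5. Region A is most positive.

A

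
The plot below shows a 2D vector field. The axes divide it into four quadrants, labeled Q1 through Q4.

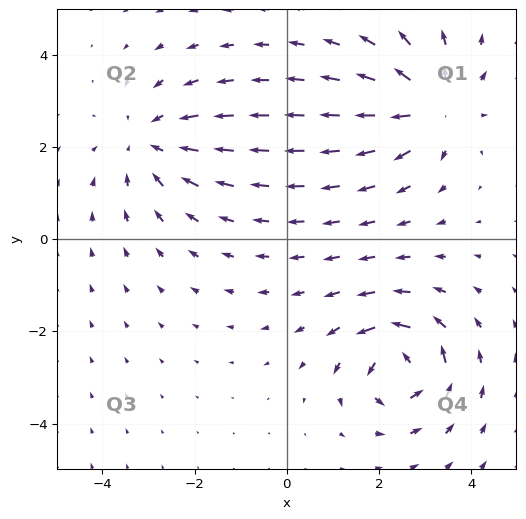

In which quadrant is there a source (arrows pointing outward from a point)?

Q1

The source sits at approximately (3.2, 2.9), which lies in quadrant Q1. The divergence there is about +5, positive as expected for a source.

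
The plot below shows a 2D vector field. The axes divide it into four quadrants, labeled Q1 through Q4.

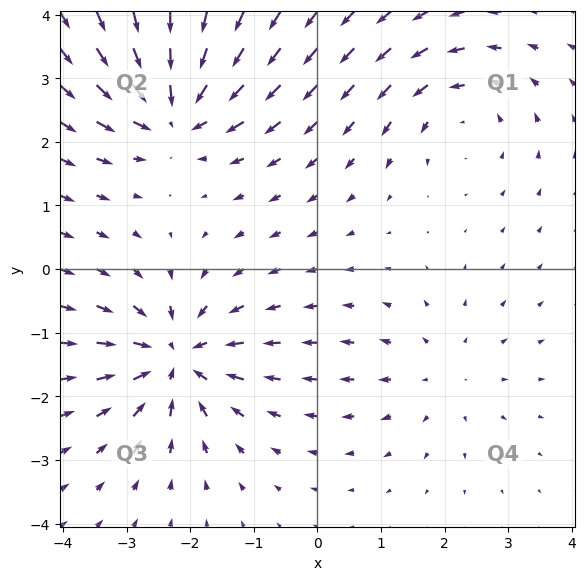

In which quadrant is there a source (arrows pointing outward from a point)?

The source sits at approximately (1.9, -1.7), which lies in quadrant Q4. The divergence there is about +2, positive as expected for a source.

Q4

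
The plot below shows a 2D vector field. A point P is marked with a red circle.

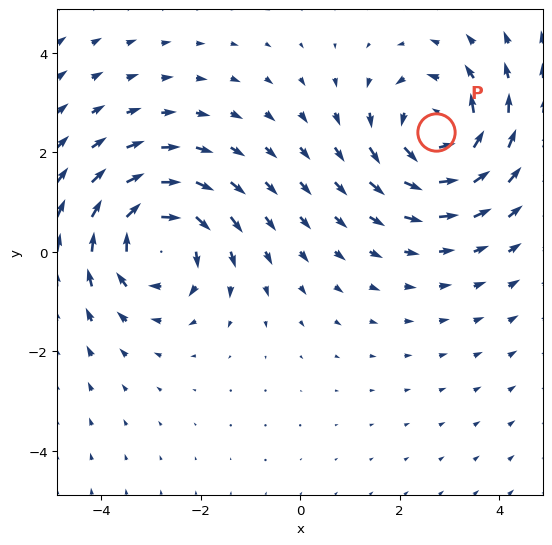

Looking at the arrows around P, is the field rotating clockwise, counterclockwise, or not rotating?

Near P at (2.7, 2.4) the arrows circulate counterclockwise. The curl (z-component) there is about +4; positive curl means counterclockwise rotation.

counterclockwise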